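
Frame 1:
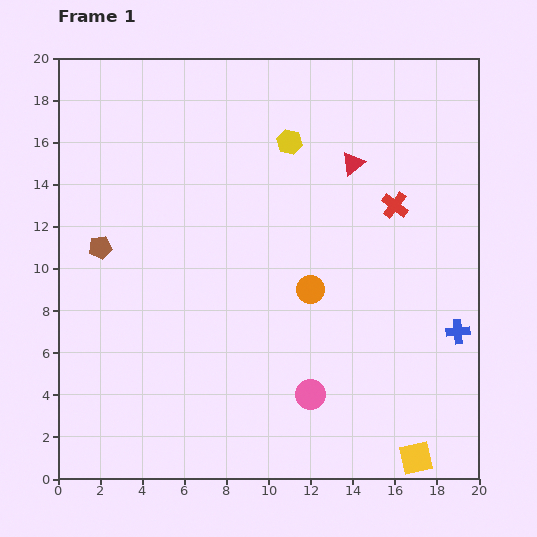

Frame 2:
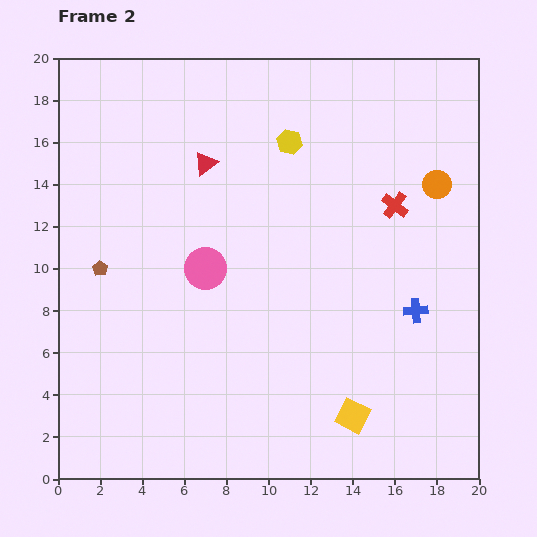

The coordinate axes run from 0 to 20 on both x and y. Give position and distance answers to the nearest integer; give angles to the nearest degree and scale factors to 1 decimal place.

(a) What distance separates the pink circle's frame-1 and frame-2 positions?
8

The pink circle moved from (12, 4) to (7, 10), a distance of √(5² + 6²) ≈ 8.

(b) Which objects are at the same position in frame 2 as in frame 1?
the red cross, the yellow hexagon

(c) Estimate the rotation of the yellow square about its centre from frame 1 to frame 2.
38° clockwise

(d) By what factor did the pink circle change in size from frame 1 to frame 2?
1.4×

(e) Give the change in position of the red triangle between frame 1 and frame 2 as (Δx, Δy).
(-7, 0)

The red triangle was at (14, 15) in frame 1 and (7, 15) in frame 2.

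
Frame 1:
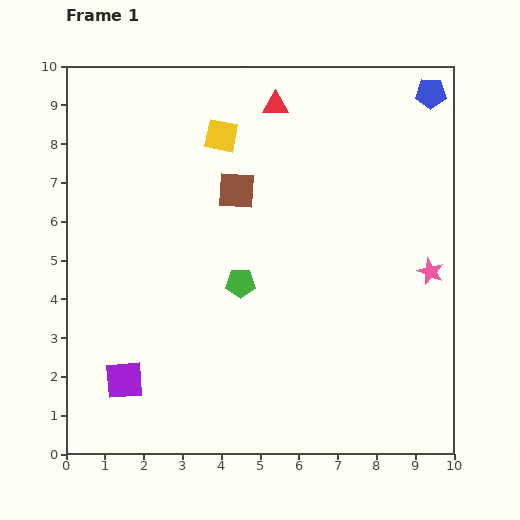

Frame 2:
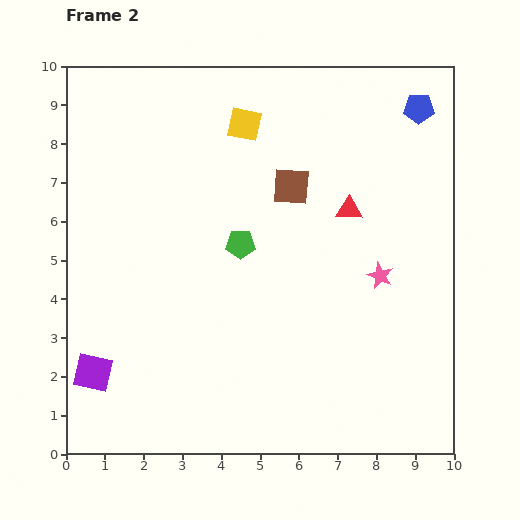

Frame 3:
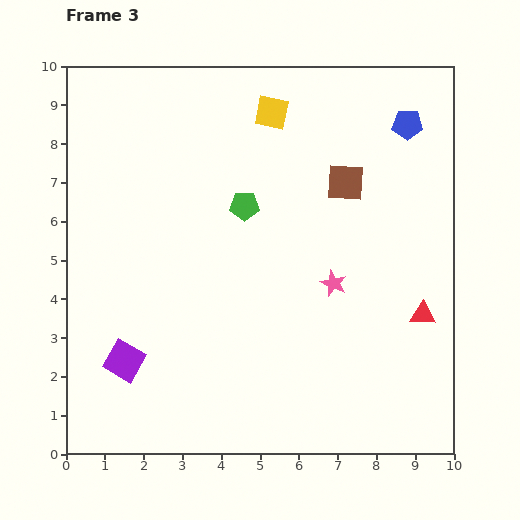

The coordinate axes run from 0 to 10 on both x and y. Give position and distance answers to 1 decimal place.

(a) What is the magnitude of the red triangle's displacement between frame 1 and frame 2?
3.3

The red triangle moved from (5.4, 9.0) to (7.3, 6.3), a distance of √(1.9² + 2.7²) ≈ 3.3.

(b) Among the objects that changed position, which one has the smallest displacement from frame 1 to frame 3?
the purple square

(moved 0.5)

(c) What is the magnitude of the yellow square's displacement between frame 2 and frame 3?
0.8

The yellow square moved from (4.6, 8.5) to (5.3, 8.8), a distance of √(0.7² + 0.3²) ≈ 0.8.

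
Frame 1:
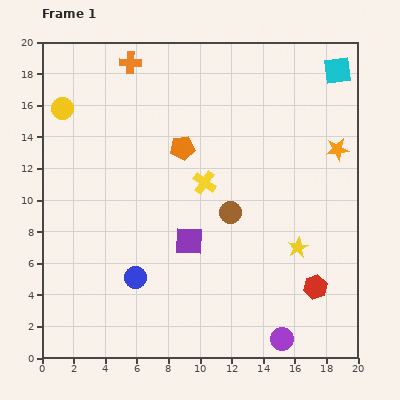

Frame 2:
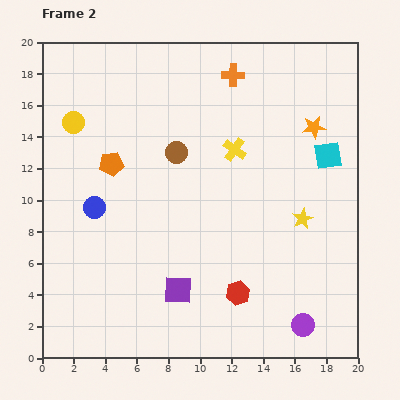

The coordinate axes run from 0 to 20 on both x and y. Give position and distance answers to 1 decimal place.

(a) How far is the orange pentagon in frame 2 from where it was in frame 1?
4.6

The orange pentagon moved from (8.9, 13.3) to (4.4, 12.3), a distance of √(4.5² + 1.0²) ≈ 4.6.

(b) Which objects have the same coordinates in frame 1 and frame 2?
none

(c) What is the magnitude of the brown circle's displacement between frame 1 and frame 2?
5.1

The brown circle moved from (11.9, 9.2) to (8.5, 13.0), a distance of √(3.4² + 3.8²) ≈ 5.1.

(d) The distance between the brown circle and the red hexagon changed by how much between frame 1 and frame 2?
+2.5

Distance in frame 1: 7.2. Distance in frame 2: 9.7.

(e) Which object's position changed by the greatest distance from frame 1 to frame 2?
the orange cross

(moved 6.5; next 5.4)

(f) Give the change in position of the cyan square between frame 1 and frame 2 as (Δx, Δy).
(-0.6, -5.4)

The cyan square was at (18.7, 18.2) in frame 1 and (18.1, 12.8) in frame 2.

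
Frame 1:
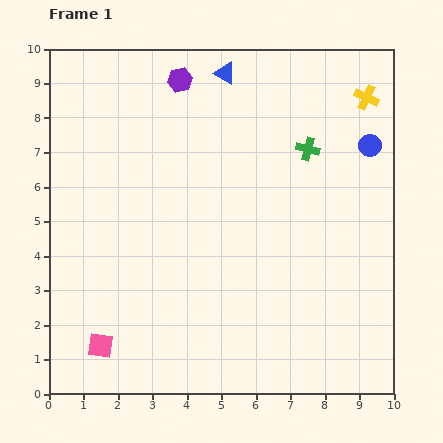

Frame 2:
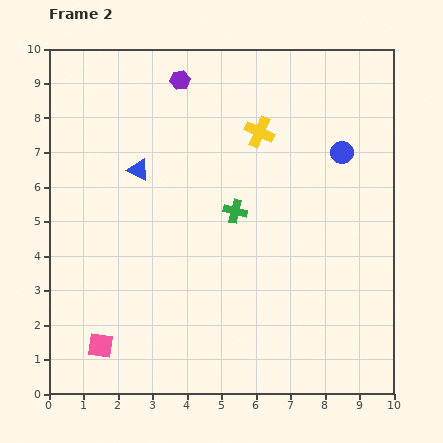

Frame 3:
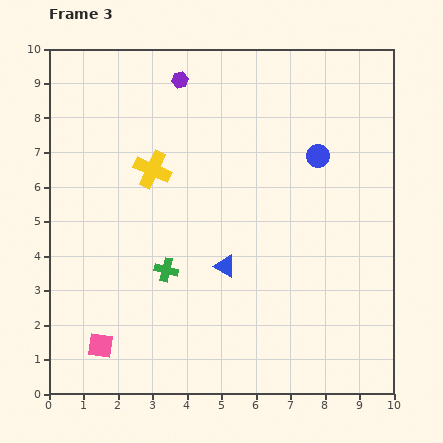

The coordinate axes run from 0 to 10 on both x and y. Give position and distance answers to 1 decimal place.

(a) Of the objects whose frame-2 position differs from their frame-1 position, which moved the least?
the blue circle

(moved 0.8)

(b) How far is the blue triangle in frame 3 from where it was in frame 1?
5.6

The blue triangle moved from (5.1, 9.3) to (5.1, 3.7), a distance of √(0.0² + 5.6²) ≈ 5.6.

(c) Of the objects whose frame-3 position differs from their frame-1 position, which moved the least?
the blue circle

(moved 1.5)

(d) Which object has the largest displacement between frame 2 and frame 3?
the blue triangle

(moved 3.8; next 3.3)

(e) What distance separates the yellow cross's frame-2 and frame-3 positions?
3.3

The yellow cross moved from (6.1, 7.6) to (3.0, 6.5), a distance of √(3.1² + 1.1²) ≈ 3.3.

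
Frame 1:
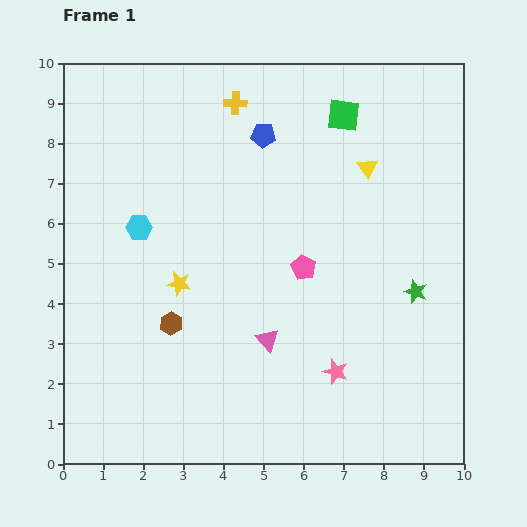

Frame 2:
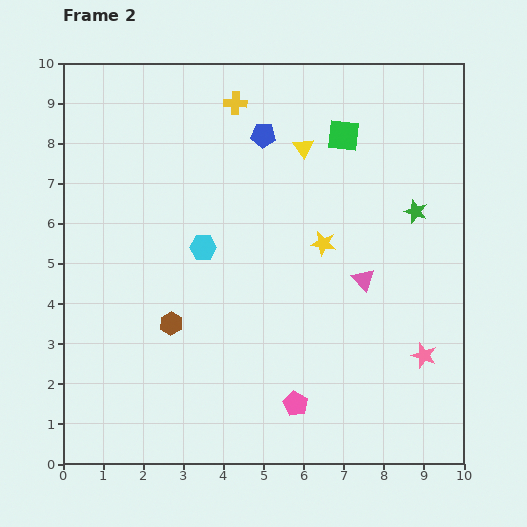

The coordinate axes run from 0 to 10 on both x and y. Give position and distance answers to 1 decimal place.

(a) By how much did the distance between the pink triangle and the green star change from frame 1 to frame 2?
-1.8

Distance in frame 1: 3.9. Distance in frame 2: 2.1.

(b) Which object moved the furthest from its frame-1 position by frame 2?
the yellow star

(moved 3.7; next 3.4)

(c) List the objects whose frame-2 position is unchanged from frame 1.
the brown hexagon, the yellow cross, the blue pentagon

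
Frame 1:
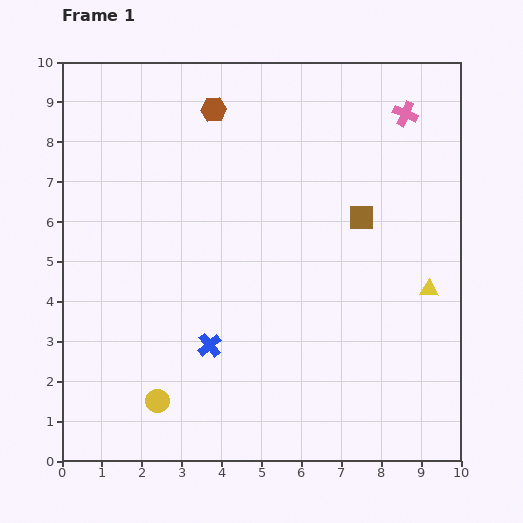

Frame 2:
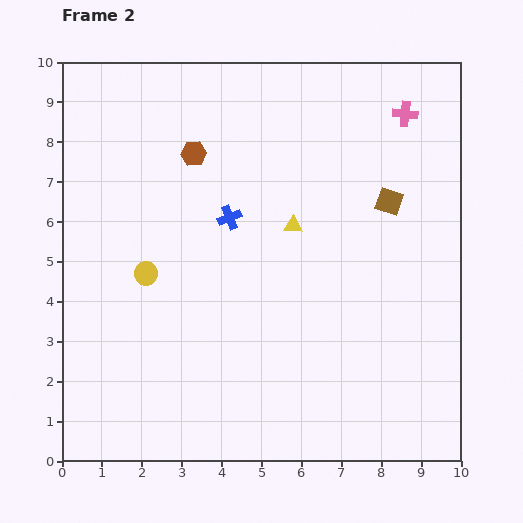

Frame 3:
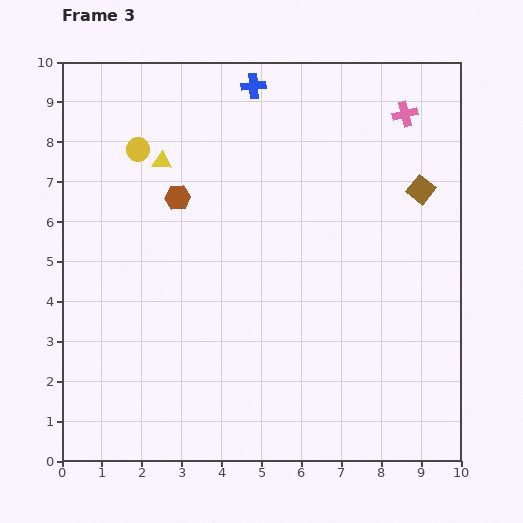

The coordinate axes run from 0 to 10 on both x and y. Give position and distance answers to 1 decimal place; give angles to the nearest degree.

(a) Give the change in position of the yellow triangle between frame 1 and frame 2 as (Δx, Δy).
(-3.4, 1.6)

The yellow triangle was at (9.2, 4.3) in frame 1 and (5.8, 5.9) in frame 2.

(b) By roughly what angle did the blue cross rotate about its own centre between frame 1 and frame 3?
36° clockwise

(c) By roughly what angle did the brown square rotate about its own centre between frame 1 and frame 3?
39° clockwise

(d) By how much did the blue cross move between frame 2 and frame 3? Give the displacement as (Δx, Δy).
(0.6, 3.3)

The blue cross was at (4.2, 6.1) in frame 2 and (4.8, 9.4) in frame 3.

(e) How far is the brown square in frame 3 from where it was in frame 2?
0.9

The brown square moved from (8.2, 6.5) to (9.0, 6.8), a distance of √(0.8² + 0.3²) ≈ 0.9.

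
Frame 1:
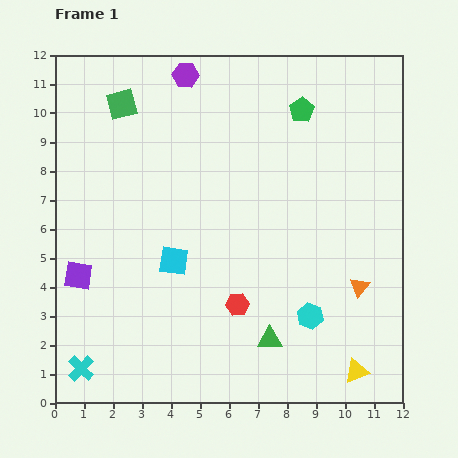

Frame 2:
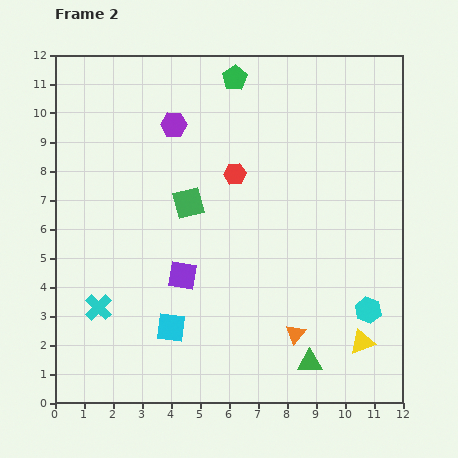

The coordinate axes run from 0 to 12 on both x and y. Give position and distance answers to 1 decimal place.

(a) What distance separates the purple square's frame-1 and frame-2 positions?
3.6

The purple square moved from (0.8, 4.4) to (4.4, 4.4), a distance of √(3.6² + 0.0²) ≈ 3.6.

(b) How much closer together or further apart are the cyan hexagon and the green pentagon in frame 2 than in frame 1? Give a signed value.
+2.1

Distance in frame 1: 7.1. Distance in frame 2: 9.2.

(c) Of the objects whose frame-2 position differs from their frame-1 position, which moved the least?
the yellow triangle

(moved 1.0)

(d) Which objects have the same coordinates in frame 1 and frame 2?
none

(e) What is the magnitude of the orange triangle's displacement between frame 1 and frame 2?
2.7

The orange triangle moved from (10.5, 4.0) to (8.3, 2.4), a distance of √(2.2² + 1.6²) ≈ 2.7.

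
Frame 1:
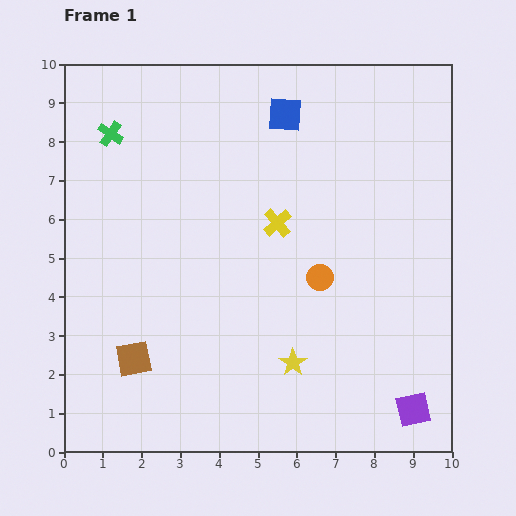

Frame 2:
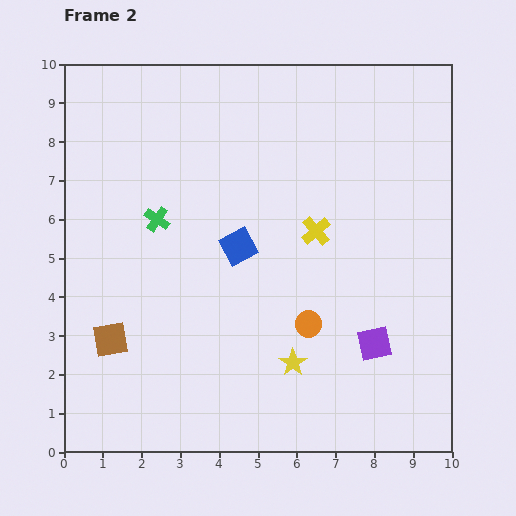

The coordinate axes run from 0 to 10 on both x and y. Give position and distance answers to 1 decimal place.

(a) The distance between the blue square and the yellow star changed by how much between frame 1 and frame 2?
-3.1

Distance in frame 1: 6.4. Distance in frame 2: 3.3.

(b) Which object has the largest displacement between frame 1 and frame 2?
the blue square

(moved 3.6; next 2.5)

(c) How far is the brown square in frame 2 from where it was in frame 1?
0.8

The brown square moved from (1.8, 2.4) to (1.2, 2.9), a distance of √(0.6² + 0.5²) ≈ 0.8.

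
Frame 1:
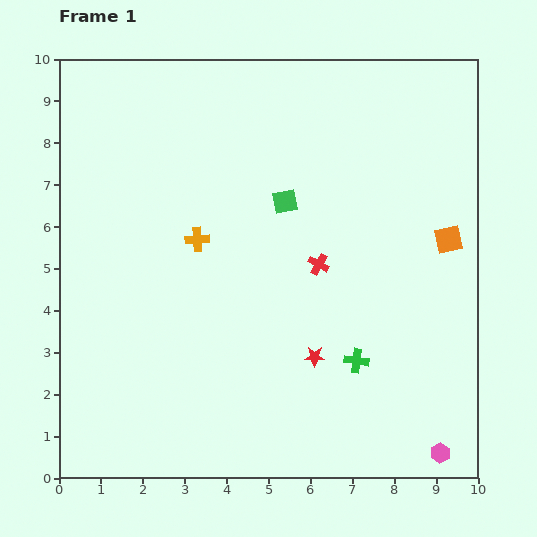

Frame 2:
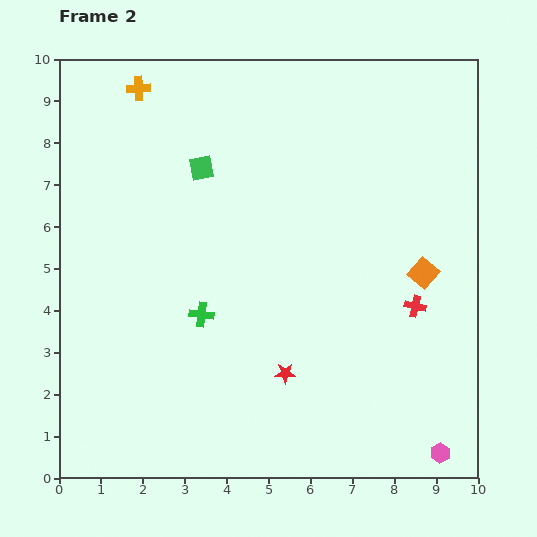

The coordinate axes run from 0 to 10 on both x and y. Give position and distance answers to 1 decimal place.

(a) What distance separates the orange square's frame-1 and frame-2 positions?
1.0

The orange square moved from (9.3, 5.7) to (8.7, 4.9), a distance of √(0.6² + 0.8²) ≈ 1.0.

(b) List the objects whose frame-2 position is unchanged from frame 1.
the pink hexagon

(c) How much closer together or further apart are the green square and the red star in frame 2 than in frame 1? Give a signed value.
+1.5

Distance in frame 1: 3.8. Distance in frame 2: 5.3.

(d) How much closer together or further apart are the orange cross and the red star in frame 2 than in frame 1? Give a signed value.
+3.6

Distance in frame 1: 4.0. Distance in frame 2: 7.6.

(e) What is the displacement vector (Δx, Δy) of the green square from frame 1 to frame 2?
(-2.0, 0.8)

The green square was at (5.4, 6.6) in frame 1 and (3.4, 7.4) in frame 2.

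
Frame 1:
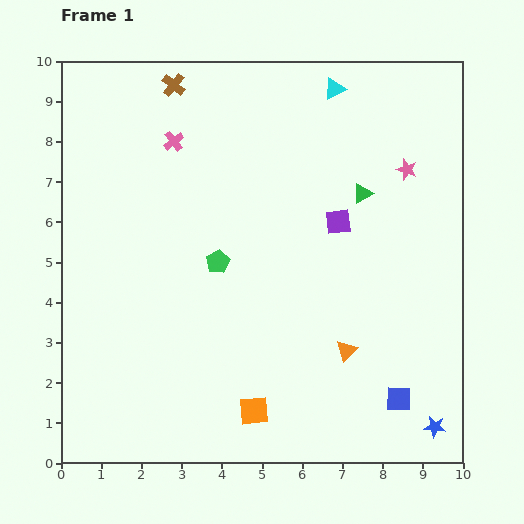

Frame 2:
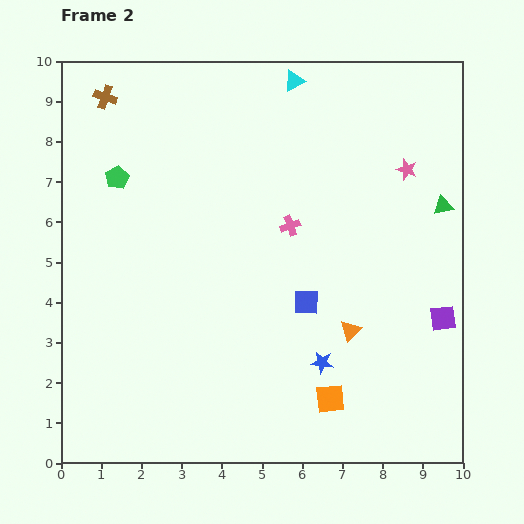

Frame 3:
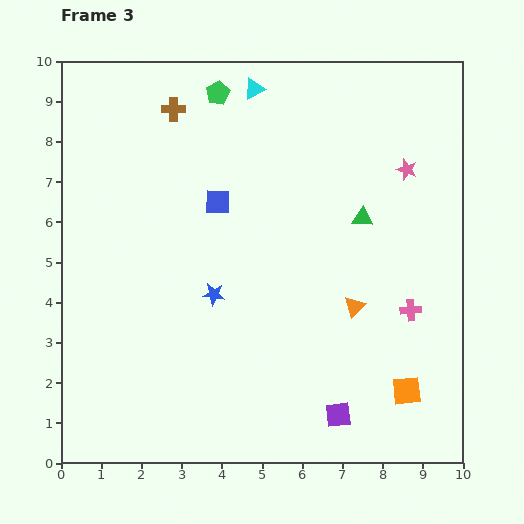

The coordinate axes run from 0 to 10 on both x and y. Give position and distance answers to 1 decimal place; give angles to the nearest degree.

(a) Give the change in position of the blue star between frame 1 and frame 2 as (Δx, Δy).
(-2.8, 1.6)

The blue star was at (9.3, 0.9) in frame 1 and (6.5, 2.5) in frame 2.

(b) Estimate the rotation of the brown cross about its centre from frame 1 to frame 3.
39° counter-clockwise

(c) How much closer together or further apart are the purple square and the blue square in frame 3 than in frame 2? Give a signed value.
+2.7

Distance in frame 2: 3.4. Distance in frame 3: 6.1.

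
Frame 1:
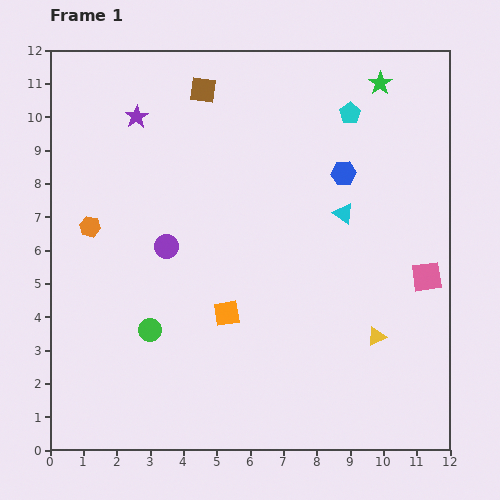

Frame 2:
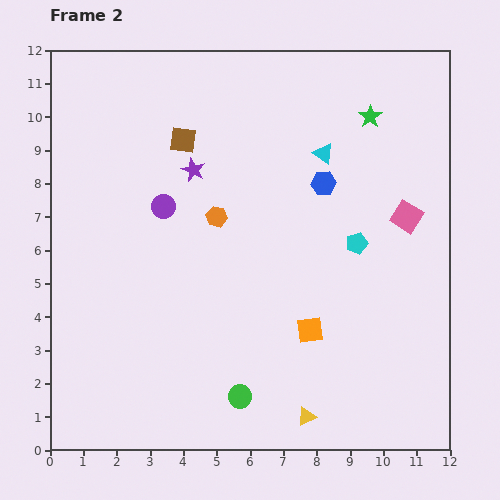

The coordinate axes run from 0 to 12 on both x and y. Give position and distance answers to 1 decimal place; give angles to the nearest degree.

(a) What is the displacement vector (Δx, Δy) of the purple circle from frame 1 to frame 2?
(-0.1, 1.2)

The purple circle was at (3.5, 6.1) in frame 1 and (3.4, 7.3) in frame 2.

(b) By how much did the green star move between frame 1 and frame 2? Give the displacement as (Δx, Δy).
(-0.3, -1.0)

The green star was at (9.9, 11.0) in frame 1 and (9.6, 10.0) in frame 2.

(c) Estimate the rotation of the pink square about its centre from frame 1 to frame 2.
40° clockwise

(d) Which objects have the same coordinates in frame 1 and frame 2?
none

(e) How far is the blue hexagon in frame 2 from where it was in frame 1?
0.7

The blue hexagon moved from (8.8, 8.3) to (8.2, 8.0), a distance of √(0.6² + 0.3²) ≈ 0.7.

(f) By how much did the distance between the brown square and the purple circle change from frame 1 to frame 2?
-2.7

Distance in frame 1: 4.8. Distance in frame 2: 2.1.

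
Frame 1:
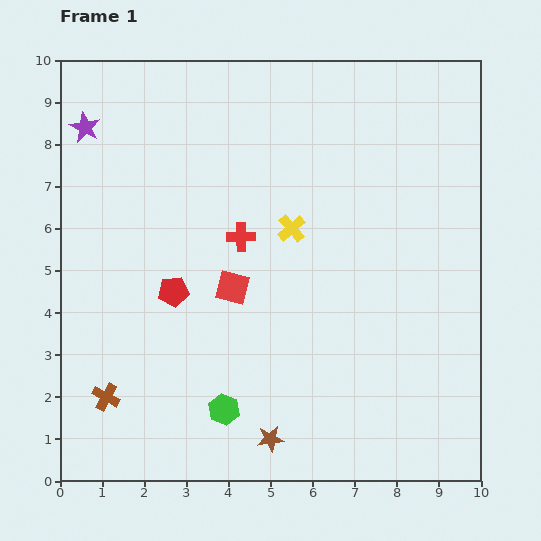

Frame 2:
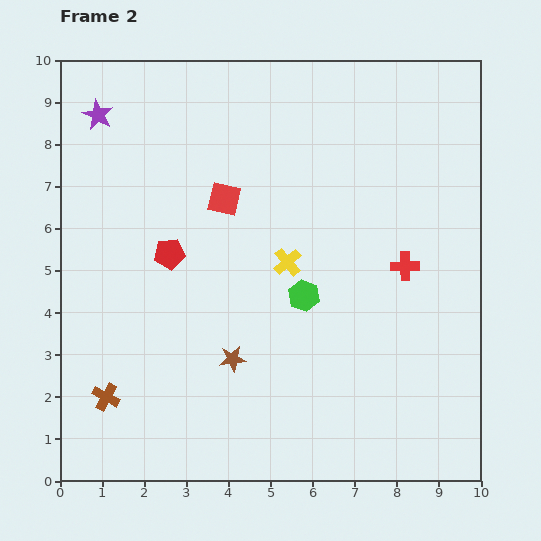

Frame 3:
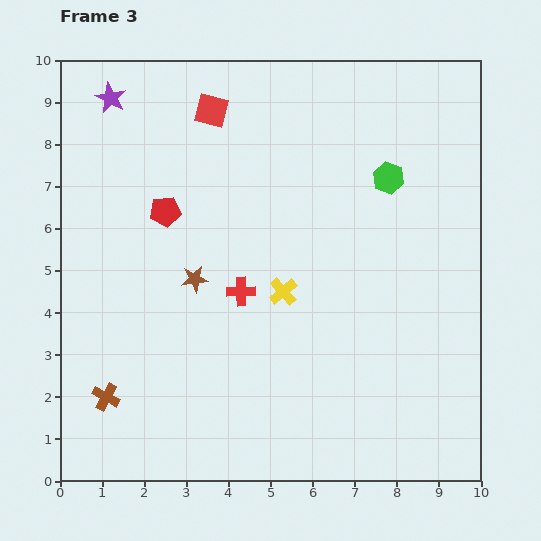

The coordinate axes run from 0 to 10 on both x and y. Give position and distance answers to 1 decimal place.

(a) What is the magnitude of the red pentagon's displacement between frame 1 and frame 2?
0.9

The red pentagon moved from (2.7, 4.5) to (2.6, 5.4), a distance of √(0.1² + 0.9²) ≈ 0.9.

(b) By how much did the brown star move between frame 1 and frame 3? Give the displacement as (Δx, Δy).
(-1.8, 3.8)

The brown star was at (5.0, 1.0) in frame 1 and (3.2, 4.8) in frame 3.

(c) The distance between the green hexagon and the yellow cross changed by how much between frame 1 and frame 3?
-0.9

Distance in frame 1: 4.6. Distance in frame 3: 3.7.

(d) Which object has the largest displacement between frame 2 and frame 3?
the red cross

(moved 3.9; next 3.4)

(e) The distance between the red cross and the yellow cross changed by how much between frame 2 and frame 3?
-1.8

Distance in frame 2: 2.8. Distance in frame 3: 1.0.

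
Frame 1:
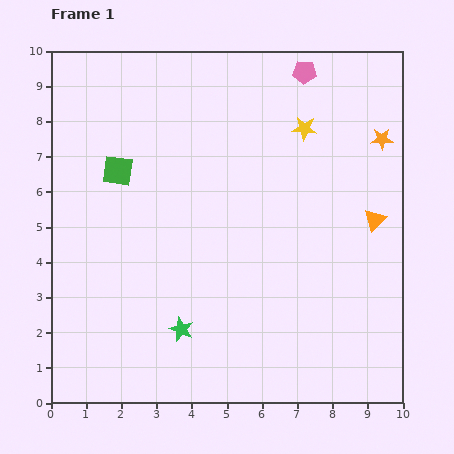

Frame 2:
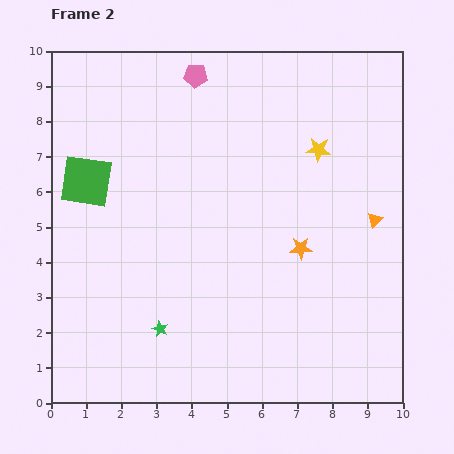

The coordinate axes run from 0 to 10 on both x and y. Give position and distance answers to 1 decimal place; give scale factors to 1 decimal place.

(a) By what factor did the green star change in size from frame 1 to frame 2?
0.6×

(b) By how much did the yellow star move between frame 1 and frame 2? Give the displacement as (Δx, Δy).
(0.4, -0.6)

The yellow star was at (7.2, 7.8) in frame 1 and (7.6, 7.2) in frame 2.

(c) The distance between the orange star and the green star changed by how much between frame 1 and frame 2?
-3.3

Distance in frame 1: 7.9. Distance in frame 2: 4.6.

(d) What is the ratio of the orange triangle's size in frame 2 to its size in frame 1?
0.7×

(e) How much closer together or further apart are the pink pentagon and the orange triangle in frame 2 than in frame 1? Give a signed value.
+1.8

Distance in frame 1: 4.7. Distance in frame 2: 6.5.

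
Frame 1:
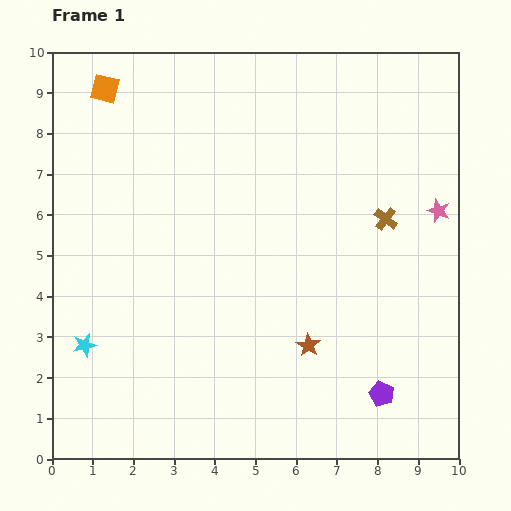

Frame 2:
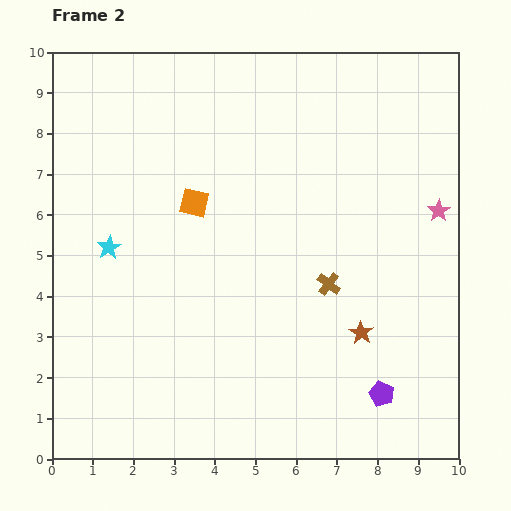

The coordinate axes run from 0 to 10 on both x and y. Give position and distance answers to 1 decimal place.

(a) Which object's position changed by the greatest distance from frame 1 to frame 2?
the orange square

(moved 3.6; next 2.5)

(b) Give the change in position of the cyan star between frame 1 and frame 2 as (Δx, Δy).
(0.6, 2.4)

The cyan star was at (0.8, 2.8) in frame 1 and (1.4, 5.2) in frame 2.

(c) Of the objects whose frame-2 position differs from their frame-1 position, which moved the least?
the brown star

(moved 1.3)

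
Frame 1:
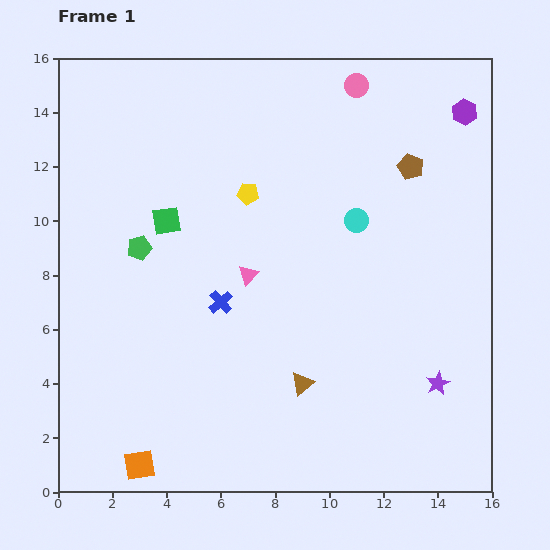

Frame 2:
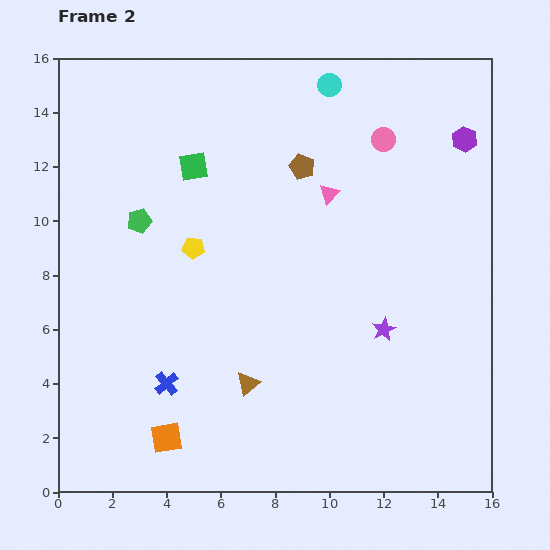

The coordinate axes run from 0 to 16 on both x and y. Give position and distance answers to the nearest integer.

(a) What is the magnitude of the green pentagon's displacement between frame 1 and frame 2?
1

The green pentagon moved from (3, 9) to (3, 10), a distance of √(0² + 1²) ≈ 1.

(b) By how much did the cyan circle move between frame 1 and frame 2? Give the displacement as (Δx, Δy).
(-1, 5)

The cyan circle was at (11, 10) in frame 1 and (10, 15) in frame 2.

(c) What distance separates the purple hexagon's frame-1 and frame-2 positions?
1

The purple hexagon moved from (15, 14) to (15, 13), a distance of √(0² + 1²) ≈ 1.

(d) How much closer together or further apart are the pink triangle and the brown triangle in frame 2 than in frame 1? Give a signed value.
+4

Distance in frame 1: 4. Distance in frame 2: 8.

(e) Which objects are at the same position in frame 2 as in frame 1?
none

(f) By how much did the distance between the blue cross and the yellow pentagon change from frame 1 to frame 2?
+1

Distance in frame 1: 4. Distance in frame 2: 5.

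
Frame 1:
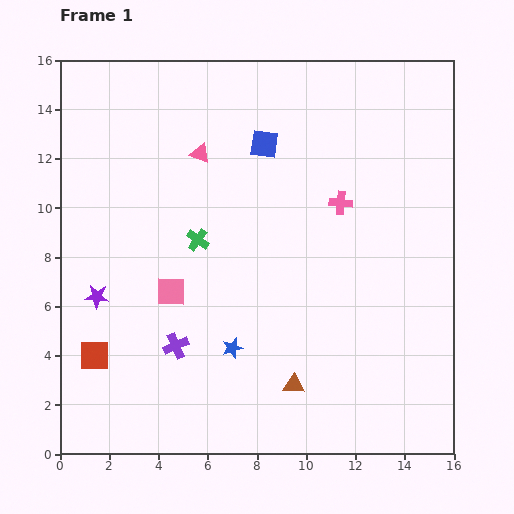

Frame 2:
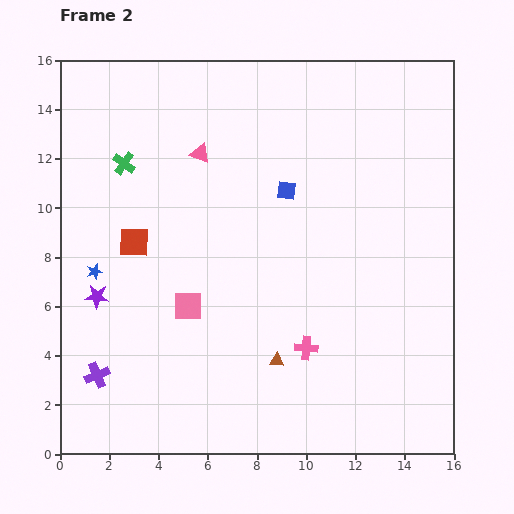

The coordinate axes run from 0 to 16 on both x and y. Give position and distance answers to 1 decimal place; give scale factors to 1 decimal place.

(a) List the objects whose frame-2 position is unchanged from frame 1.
the purple star, the pink triangle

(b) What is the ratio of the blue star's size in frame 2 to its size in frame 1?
0.7×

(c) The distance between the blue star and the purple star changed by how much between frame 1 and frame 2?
-4.9

Distance in frame 1: 5.9. Distance in frame 2: 1.0.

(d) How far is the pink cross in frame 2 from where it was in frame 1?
6.1

The pink cross moved from (11.4, 10.2) to (10.0, 4.3), a distance of √(1.4² + 5.9²) ≈ 6.1.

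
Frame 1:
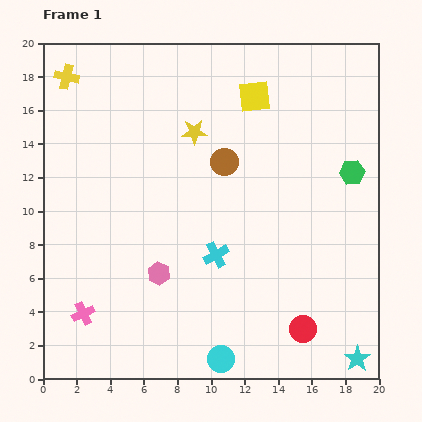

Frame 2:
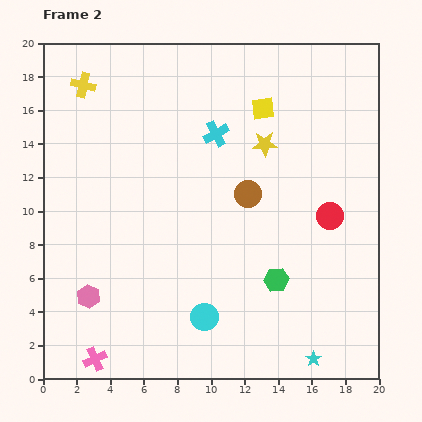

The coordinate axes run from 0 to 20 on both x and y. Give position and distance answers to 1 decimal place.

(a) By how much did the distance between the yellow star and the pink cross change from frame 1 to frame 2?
+3.6

Distance in frame 1: 12.7. Distance in frame 2: 16.3.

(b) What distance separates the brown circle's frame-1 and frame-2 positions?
2.4

The brown circle moved from (10.8, 12.9) to (12.2, 11.0), a distance of √(1.4² + 1.9²) ≈ 2.4.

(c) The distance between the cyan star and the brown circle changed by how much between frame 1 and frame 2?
-3.6

Distance in frame 1: 14.1. Distance in frame 2: 10.5.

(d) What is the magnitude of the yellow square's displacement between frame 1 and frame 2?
0.9

The yellow square moved from (12.6, 16.8) to (13.1, 16.1), a distance of √(0.5² + 0.7²) ≈ 0.9.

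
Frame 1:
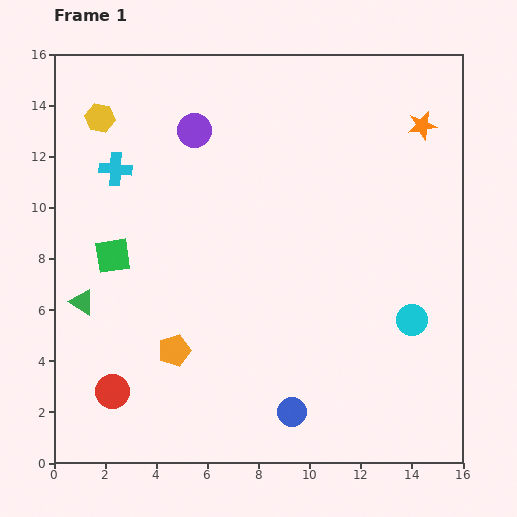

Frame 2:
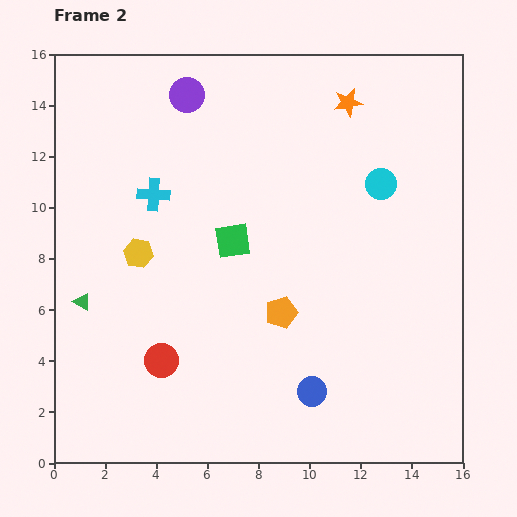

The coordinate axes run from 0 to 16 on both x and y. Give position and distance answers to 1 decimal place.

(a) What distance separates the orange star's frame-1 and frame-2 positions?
3.0

The orange star moved from (14.4, 13.2) to (11.5, 14.1), a distance of √(2.9² + 0.9²) ≈ 3.0.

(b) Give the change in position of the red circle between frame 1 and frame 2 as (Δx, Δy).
(1.9, 1.2)

The red circle was at (2.3, 2.8) in frame 1 and (4.2, 4.0) in frame 2.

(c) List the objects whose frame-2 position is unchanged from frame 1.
the green triangle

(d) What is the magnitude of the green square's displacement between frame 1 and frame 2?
4.7

The green square moved from (2.3, 8.1) to (7.0, 8.7), a distance of √(4.7² + 0.6²) ≈ 4.7.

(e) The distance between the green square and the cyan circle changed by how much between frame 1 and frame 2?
-5.8

Distance in frame 1: 12.0. Distance in frame 2: 6.2.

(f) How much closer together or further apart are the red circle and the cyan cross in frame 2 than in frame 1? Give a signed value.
-2.2

Distance in frame 1: 8.7. Distance in frame 2: 6.5.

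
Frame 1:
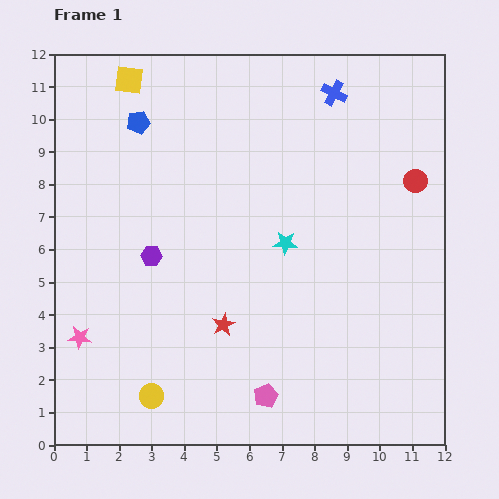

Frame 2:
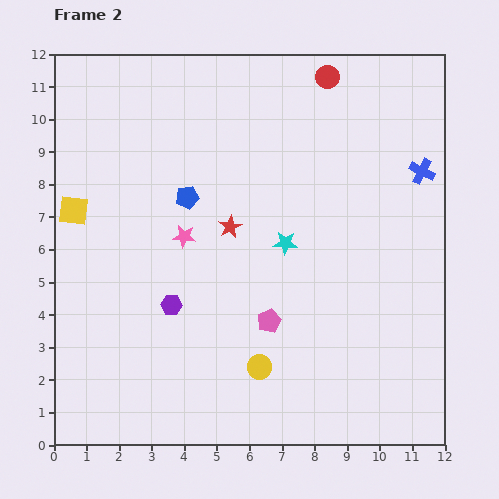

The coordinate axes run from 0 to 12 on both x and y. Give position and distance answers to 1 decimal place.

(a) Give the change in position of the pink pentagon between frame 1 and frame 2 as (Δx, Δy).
(0.1, 2.3)

The pink pentagon was at (6.5, 1.5) in frame 1 and (6.6, 3.8) in frame 2.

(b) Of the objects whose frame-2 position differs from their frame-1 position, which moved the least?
the purple hexagon

(moved 1.6)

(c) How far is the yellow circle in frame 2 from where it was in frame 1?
3.4

The yellow circle moved from (3.0, 1.5) to (6.3, 2.4), a distance of √(3.3² + 0.9²) ≈ 3.4.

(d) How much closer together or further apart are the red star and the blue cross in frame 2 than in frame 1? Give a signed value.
-1.8

Distance in frame 1: 7.9. Distance in frame 2: 6.1.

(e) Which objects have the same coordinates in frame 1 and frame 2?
the cyan star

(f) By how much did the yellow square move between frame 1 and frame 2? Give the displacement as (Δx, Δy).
(-1.7, -4.0)

The yellow square was at (2.3, 11.2) in frame 1 and (0.6, 7.2) in frame 2.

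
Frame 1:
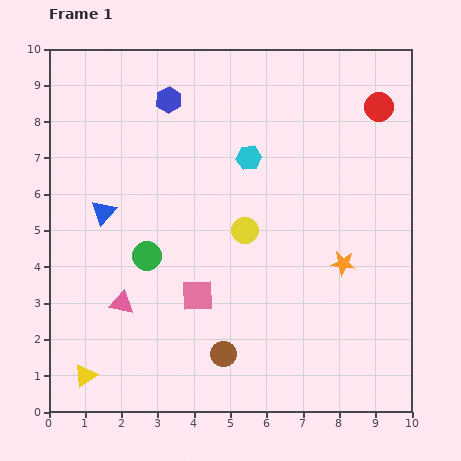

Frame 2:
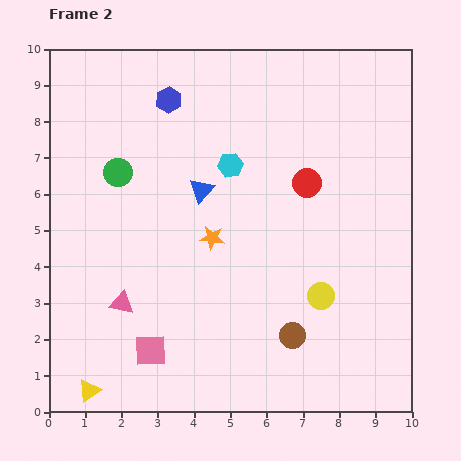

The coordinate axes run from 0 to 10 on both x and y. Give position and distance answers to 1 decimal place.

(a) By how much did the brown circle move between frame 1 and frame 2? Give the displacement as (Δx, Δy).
(1.9, 0.5)

The brown circle was at (4.8, 1.6) in frame 1 and (6.7, 2.1) in frame 2.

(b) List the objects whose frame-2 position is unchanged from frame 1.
the blue hexagon, the pink triangle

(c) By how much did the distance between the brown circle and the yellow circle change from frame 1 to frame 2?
-2.1

Distance in frame 1: 3.5. Distance in frame 2: 1.4.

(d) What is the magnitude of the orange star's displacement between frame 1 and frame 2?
3.7

The orange star moved from (8.1, 4.1) to (4.5, 4.8), a distance of √(3.6² + 0.7²) ≈ 3.7.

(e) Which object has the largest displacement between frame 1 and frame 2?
the orange star

(moved 3.7; next 2.9)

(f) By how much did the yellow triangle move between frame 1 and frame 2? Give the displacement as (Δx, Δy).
(0.1, -0.4)

The yellow triangle was at (1.0, 1.0) in frame 1 and (1.1, 0.6) in frame 2.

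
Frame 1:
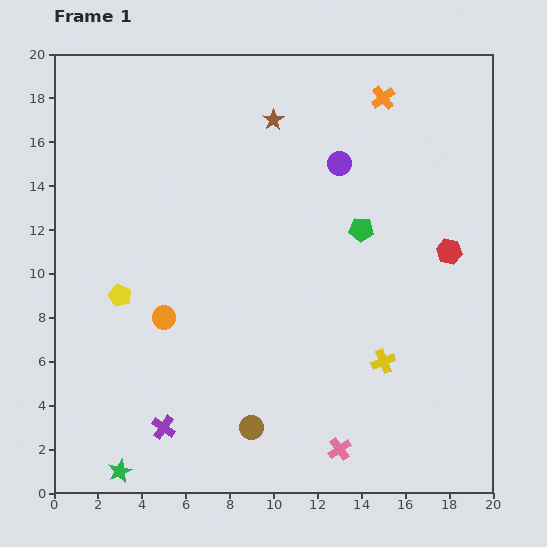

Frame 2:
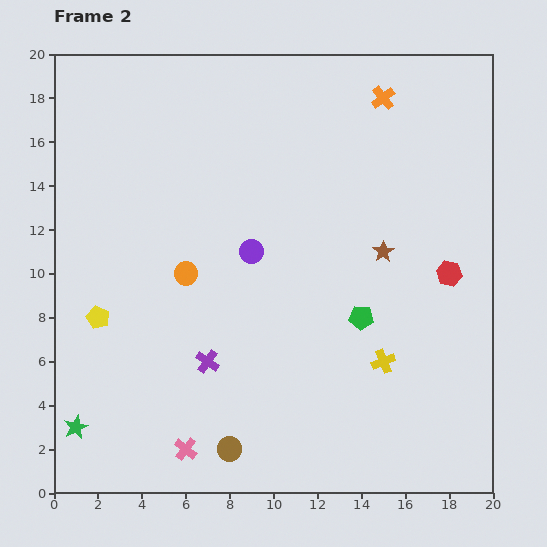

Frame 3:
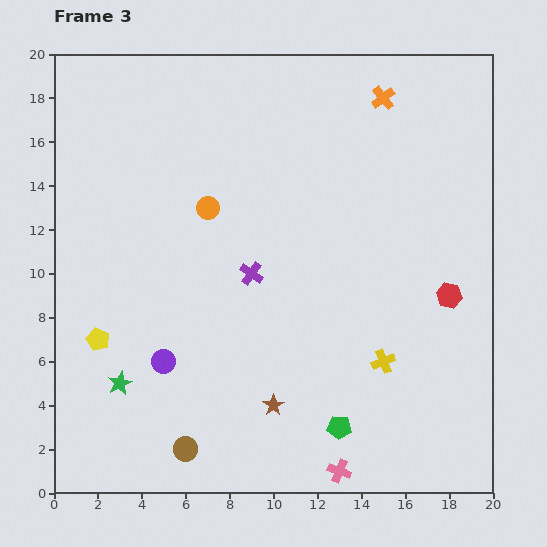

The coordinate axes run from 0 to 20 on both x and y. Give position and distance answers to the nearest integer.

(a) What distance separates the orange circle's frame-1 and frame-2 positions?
2

The orange circle moved from (5, 8) to (6, 10), a distance of √(1² + 2²) ≈ 2.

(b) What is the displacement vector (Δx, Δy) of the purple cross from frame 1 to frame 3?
(4, 7)

The purple cross was at (5, 3) in frame 1 and (9, 10) in frame 3.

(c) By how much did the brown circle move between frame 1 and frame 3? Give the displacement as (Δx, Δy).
(-3, -1)

The brown circle was at (9, 3) in frame 1 and (6, 2) in frame 3.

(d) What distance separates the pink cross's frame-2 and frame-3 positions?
7

The pink cross moved from (6, 2) to (13, 1), a distance of √(7² + 1²) ≈ 7.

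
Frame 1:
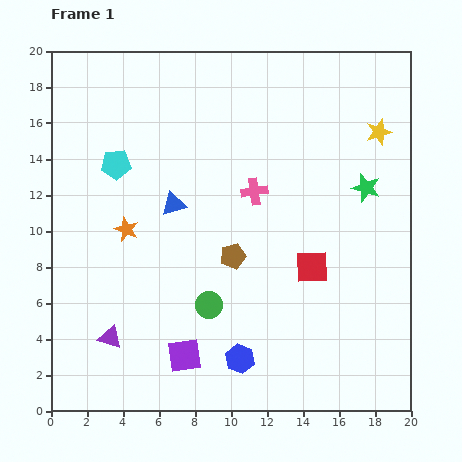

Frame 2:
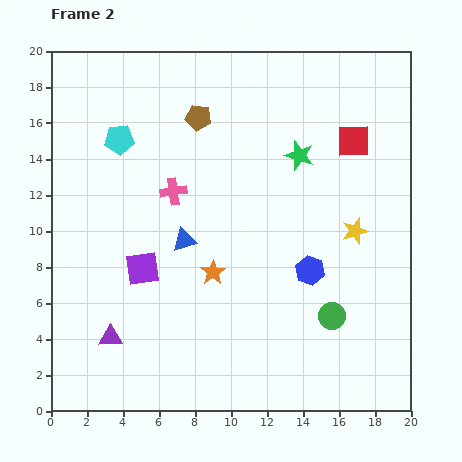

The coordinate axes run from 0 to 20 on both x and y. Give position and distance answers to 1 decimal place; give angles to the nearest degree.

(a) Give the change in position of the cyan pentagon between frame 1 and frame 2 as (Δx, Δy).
(0.2, 1.4)

The cyan pentagon was at (3.6, 13.7) in frame 1 and (3.8, 15.1) in frame 2.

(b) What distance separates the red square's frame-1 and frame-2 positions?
7.4

The red square moved from (14.5, 8.0) to (16.8, 15.0), a distance of √(2.3² + 7.0²) ≈ 7.4.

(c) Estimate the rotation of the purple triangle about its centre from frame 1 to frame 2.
20° counter-clockwise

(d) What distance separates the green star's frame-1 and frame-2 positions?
4.1

The green star moved from (17.5, 12.4) to (13.8, 14.2), a distance of √(3.7² + 1.8²) ≈ 4.1.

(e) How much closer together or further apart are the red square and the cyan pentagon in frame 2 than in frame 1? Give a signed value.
+0.7

Distance in frame 1: 12.3. Distance in frame 2: 13.0.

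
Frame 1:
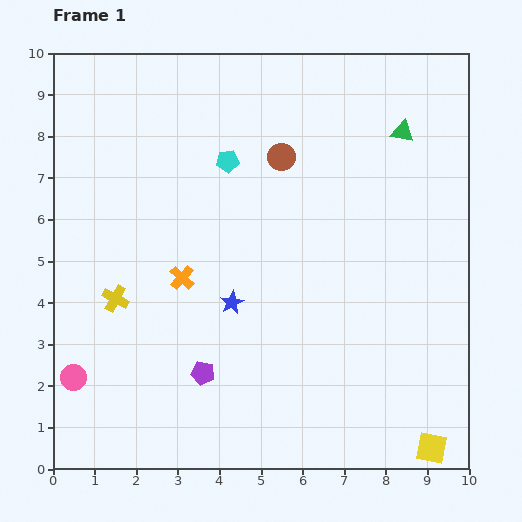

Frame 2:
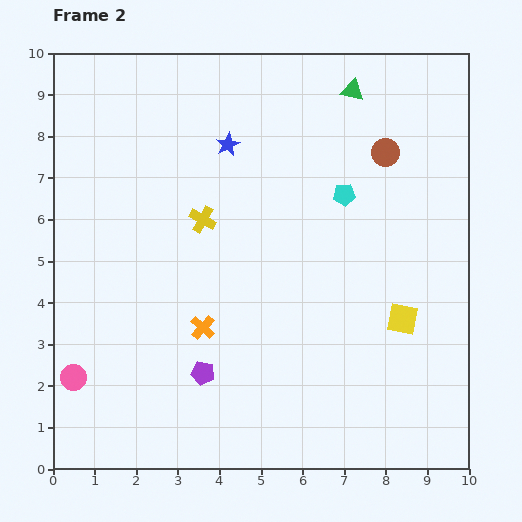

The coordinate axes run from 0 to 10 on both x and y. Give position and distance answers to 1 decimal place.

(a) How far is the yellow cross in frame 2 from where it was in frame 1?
2.8

The yellow cross moved from (1.5, 4.1) to (3.6, 6.0), a distance of √(2.1² + 1.9²) ≈ 2.8.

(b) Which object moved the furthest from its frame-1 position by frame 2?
the blue star

(moved 3.8; next 3.2)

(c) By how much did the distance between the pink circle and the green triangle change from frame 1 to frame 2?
-0.3

Distance in frame 1: 9.9. Distance in frame 2: 9.6.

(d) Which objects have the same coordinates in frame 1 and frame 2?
the purple pentagon, the pink circle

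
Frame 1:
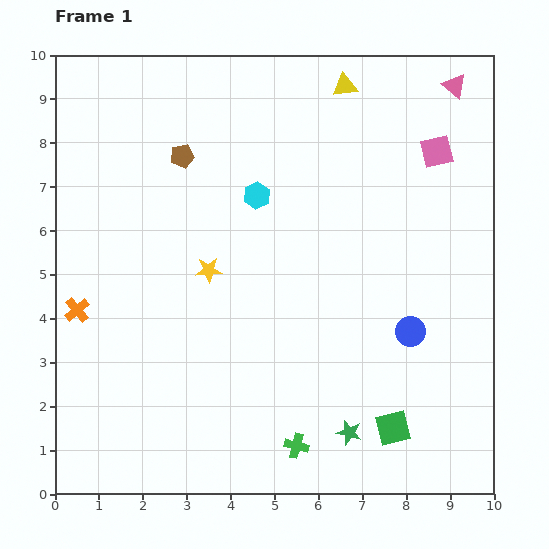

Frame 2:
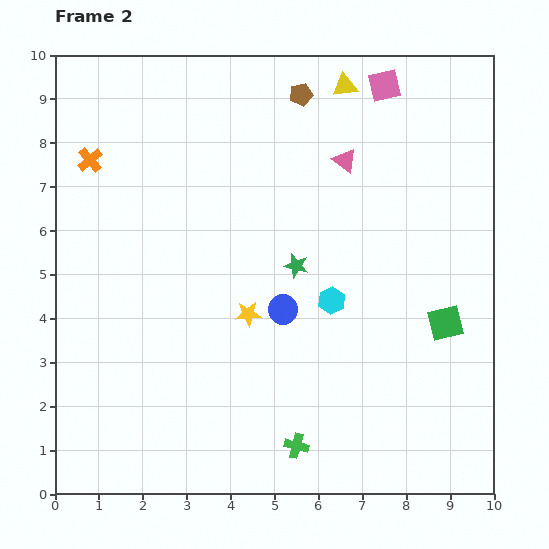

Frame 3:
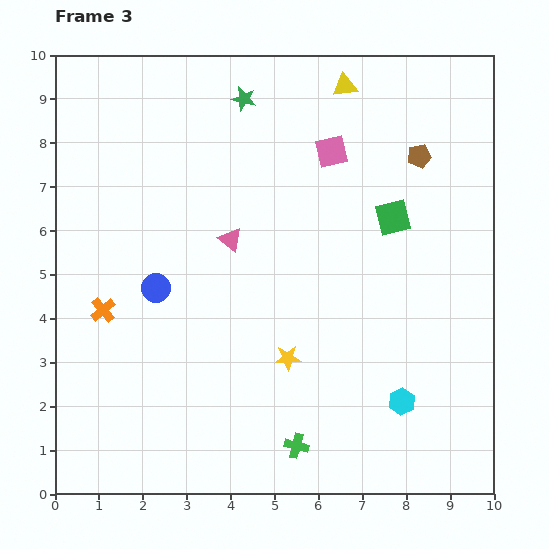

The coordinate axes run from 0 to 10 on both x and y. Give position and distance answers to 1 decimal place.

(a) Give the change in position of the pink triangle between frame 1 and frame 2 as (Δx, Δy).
(-2.5, -1.7)

The pink triangle was at (9.1, 9.3) in frame 1 and (6.6, 7.6) in frame 2.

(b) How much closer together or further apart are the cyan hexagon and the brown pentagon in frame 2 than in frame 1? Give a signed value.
+2.9

Distance in frame 1: 1.9. Distance in frame 2: 4.8.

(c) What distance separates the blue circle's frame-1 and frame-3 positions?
5.9

The blue circle moved from (8.1, 3.7) to (2.3, 4.7), a distance of √(5.8² + 1.0²) ≈ 5.9.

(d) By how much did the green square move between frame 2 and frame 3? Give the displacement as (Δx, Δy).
(-1.2, 2.4)

The green square was at (8.9, 3.9) in frame 2 and (7.7, 6.3) in frame 3.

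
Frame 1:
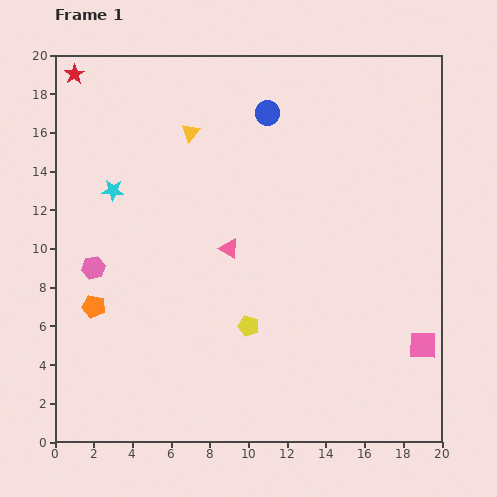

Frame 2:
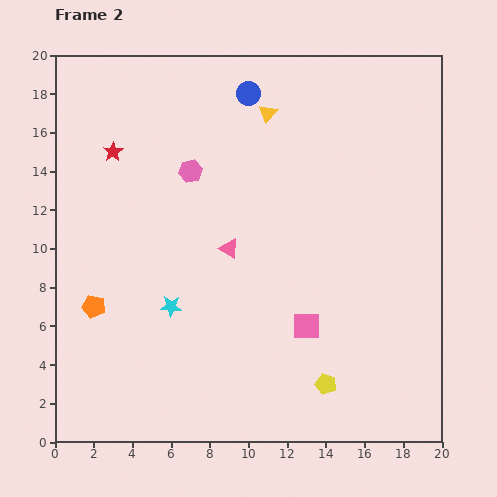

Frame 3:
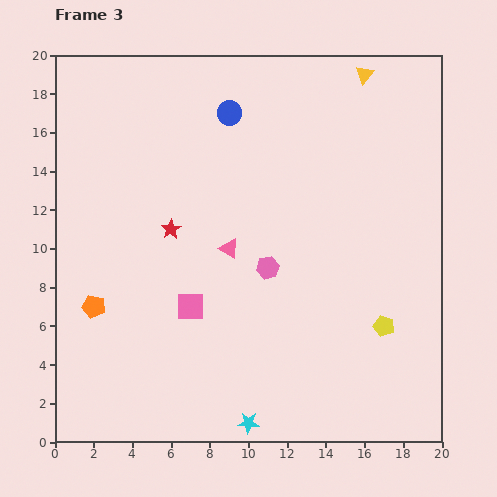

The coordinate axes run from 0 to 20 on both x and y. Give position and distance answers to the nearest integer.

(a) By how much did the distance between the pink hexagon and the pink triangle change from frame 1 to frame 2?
-3

Distance in frame 1: 7. Distance in frame 2: 4.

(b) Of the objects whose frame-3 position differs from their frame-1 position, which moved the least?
the blue circle

(moved 2)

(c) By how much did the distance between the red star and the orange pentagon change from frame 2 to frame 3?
-2

Distance in frame 2: 8. Distance in frame 3: 6.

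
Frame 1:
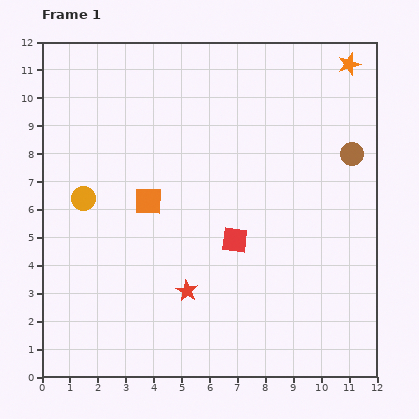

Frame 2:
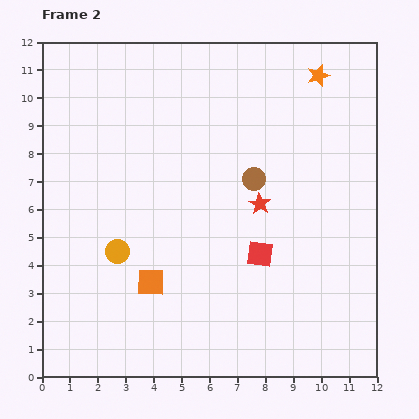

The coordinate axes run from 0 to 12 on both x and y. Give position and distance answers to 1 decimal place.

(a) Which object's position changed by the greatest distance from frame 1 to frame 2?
the red star

(moved 4.0; next 3.6)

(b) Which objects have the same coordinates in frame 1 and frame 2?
none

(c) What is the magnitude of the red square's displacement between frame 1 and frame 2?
1.0

The red square moved from (6.9, 4.9) to (7.8, 4.4), a distance of √(0.9² + 0.5²) ≈ 1.0.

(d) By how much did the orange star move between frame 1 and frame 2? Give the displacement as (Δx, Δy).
(-1.1, -0.4)

The orange star was at (11.0, 11.2) in frame 1 and (9.9, 10.8) in frame 2.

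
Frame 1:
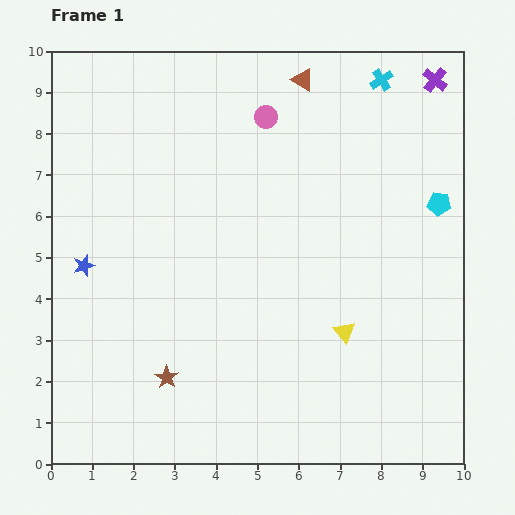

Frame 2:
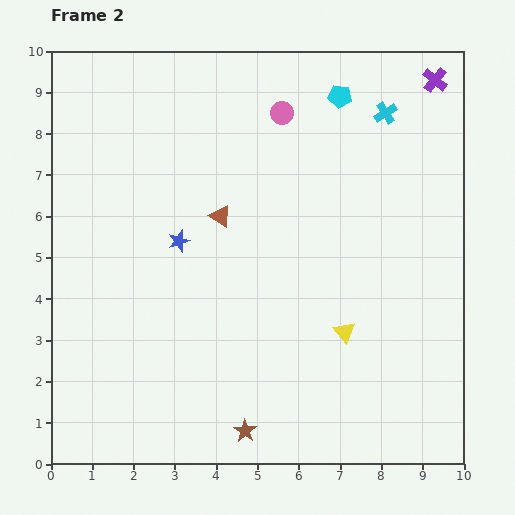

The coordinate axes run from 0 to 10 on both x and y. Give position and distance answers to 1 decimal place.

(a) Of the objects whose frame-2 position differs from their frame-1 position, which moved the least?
the pink circle

(moved 0.4)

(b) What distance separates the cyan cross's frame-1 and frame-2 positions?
0.8

The cyan cross moved from (8.0, 9.3) to (8.1, 8.5), a distance of √(0.1² + 0.8²) ≈ 0.8.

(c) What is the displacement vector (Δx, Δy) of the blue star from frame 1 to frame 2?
(2.3, 0.6)

The blue star was at (0.8, 4.8) in frame 1 and (3.1, 5.4) in frame 2.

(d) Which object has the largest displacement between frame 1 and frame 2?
the brown triangle

(moved 3.9; next 3.5)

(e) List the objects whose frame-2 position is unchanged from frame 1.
the purple cross, the yellow triangle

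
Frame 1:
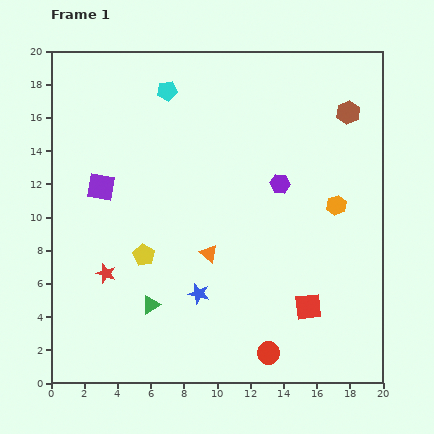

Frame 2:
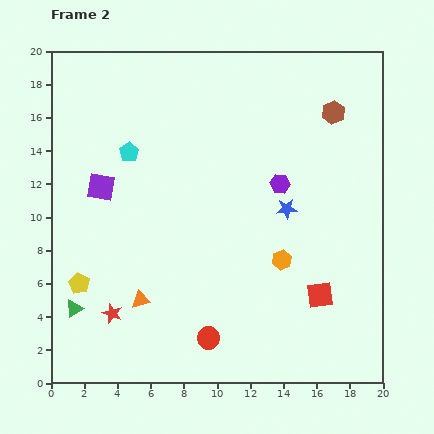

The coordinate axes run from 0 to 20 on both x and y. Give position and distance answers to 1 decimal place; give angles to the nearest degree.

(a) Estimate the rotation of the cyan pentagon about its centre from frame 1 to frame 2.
27° counter-clockwise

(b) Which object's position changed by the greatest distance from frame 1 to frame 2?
the blue star

(moved 7.4; next 5.0)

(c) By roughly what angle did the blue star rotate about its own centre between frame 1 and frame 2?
19° counter-clockwise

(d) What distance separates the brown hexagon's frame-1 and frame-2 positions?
0.9

The brown hexagon moved from (17.9, 16.3) to (17.0, 16.3), a distance of √(0.9² + 0.0²) ≈ 0.9.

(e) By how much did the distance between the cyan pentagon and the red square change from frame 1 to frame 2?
-1.1

Distance in frame 1: 15.5. Distance in frame 2: 14.4.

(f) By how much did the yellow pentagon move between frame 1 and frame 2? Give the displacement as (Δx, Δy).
(-3.9, -1.7)

The yellow pentagon was at (5.6, 7.7) in frame 1 and (1.7, 6.0) in frame 2.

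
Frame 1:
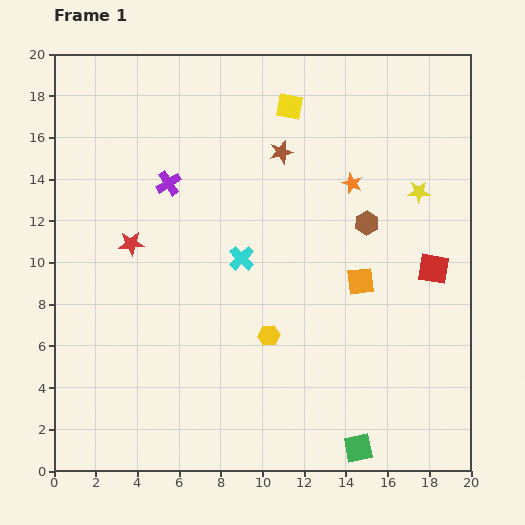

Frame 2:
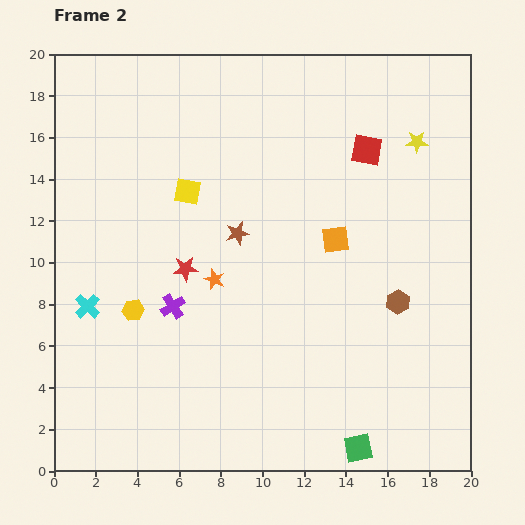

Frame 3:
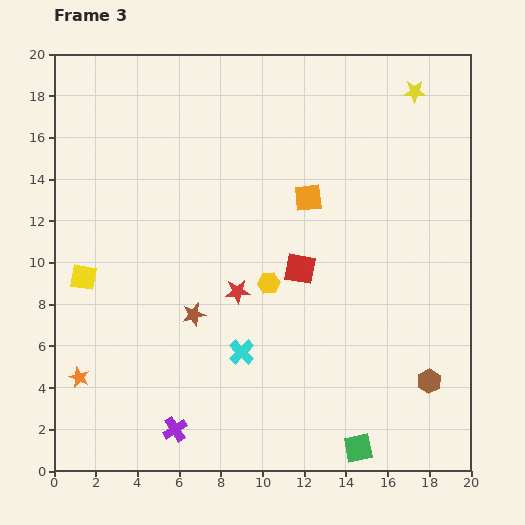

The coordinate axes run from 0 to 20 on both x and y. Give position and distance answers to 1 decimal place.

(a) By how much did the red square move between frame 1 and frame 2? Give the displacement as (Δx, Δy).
(-3.2, 5.7)

The red square was at (18.2, 9.7) in frame 1 and (15.0, 15.4) in frame 2.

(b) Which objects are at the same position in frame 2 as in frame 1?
the green square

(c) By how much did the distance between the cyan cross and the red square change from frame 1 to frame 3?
-4.3

Distance in frame 1: 9.2. Distance in frame 3: 4.9.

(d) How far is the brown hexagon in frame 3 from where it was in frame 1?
8.2

The brown hexagon moved from (15.0, 11.9) to (18.0, 4.3), a distance of √(3.0² + 7.6²) ≈ 8.2.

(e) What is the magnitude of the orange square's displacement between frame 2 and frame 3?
2.4

The orange square moved from (13.5, 11.1) to (12.2, 13.1), a distance of √(1.3² + 2.0²) ≈ 2.4.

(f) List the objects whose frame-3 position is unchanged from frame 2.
the green square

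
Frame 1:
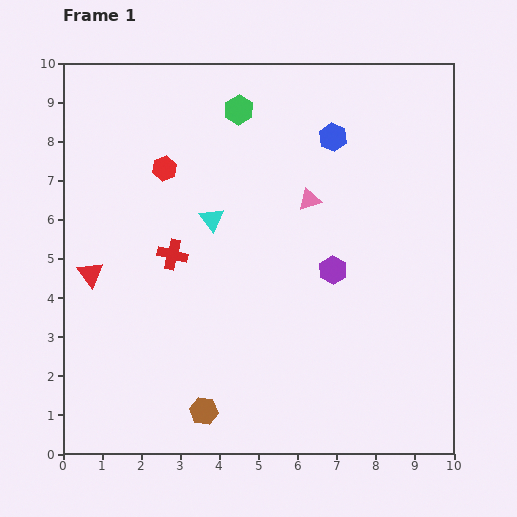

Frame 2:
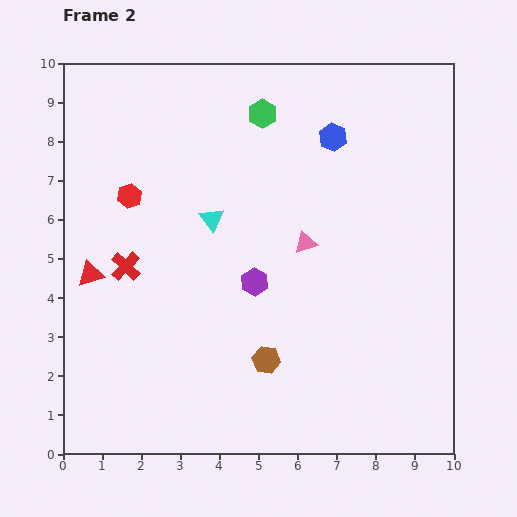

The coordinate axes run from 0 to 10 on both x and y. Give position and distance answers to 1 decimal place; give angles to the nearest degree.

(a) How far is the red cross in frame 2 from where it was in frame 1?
1.2

The red cross moved from (2.8, 5.1) to (1.6, 4.8), a distance of √(1.2² + 0.3²) ≈ 1.2.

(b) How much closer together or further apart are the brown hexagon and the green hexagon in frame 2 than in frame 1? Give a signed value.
-1.5

Distance in frame 1: 7.8. Distance in frame 2: 6.3.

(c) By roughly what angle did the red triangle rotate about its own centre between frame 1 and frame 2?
51° clockwise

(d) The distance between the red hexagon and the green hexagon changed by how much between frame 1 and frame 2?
+1.6

Distance in frame 1: 2.4. Distance in frame 2: 4.0.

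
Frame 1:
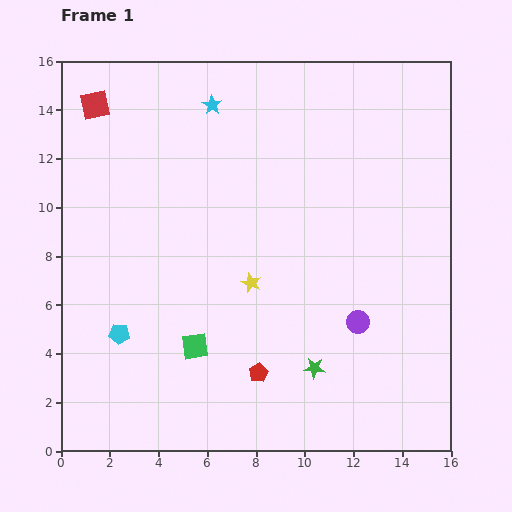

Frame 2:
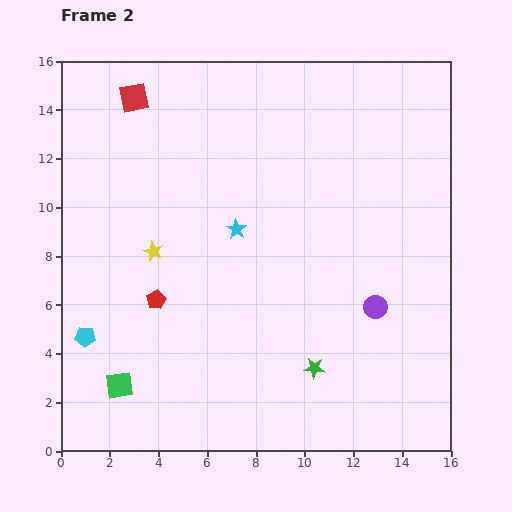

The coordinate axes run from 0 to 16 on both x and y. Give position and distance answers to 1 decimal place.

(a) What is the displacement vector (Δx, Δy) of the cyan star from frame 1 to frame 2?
(1.0, -5.1)

The cyan star was at (6.2, 14.2) in frame 1 and (7.2, 9.1) in frame 2.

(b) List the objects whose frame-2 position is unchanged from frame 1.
the green star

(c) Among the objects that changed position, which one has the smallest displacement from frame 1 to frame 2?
the purple circle

(moved 0.9)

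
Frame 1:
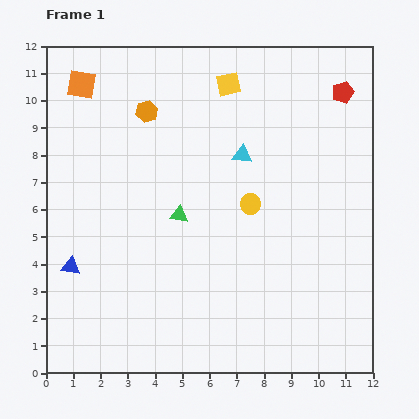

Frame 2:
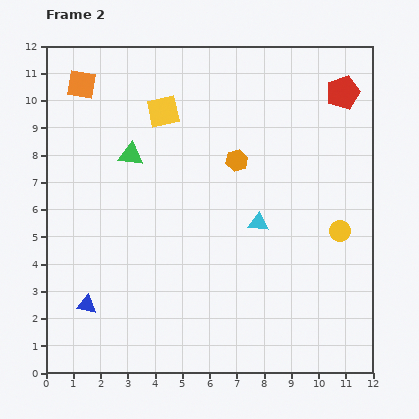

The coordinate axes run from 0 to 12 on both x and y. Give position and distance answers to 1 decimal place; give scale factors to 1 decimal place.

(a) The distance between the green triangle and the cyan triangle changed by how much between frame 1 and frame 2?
+2.1

Distance in frame 1: 3.2. Distance in frame 2: 5.3.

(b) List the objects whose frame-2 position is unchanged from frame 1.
the red pentagon, the orange square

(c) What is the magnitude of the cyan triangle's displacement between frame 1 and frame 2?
2.6

The cyan triangle moved from (7.2, 8.0) to (7.8, 5.5), a distance of √(0.6² + 2.5²) ≈ 2.6.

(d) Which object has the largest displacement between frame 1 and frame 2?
the orange hexagon

(moved 3.8; next 3.4)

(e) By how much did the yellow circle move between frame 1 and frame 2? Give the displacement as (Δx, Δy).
(3.3, -1.0)

The yellow circle was at (7.5, 6.2) in frame 1 and (10.8, 5.2) in frame 2.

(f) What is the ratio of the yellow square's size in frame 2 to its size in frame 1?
1.3×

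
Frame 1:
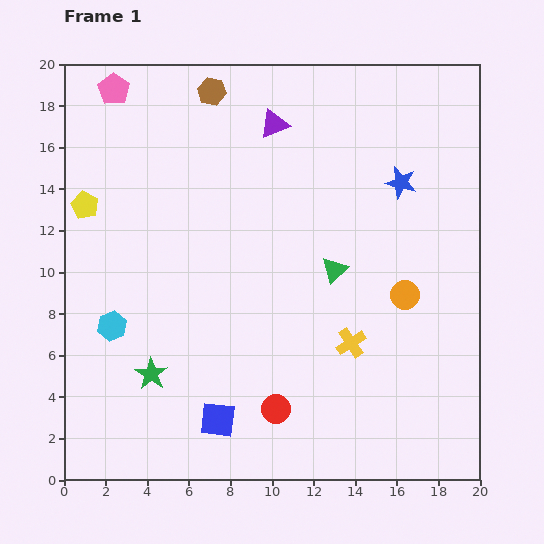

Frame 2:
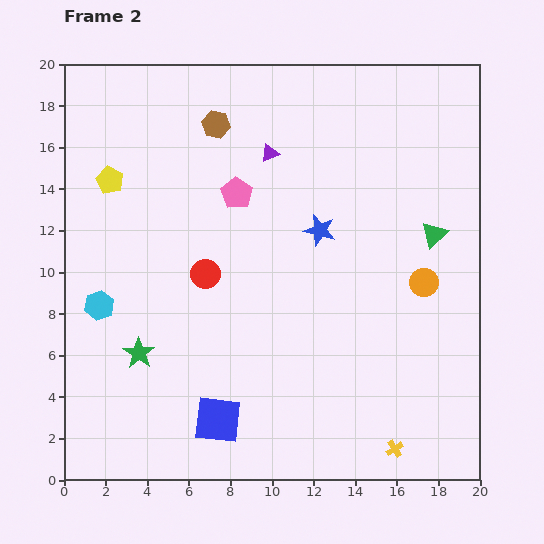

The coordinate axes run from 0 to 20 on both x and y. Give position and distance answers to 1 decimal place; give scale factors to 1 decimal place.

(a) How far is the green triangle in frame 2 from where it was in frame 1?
5.1

The green triangle moved from (13.0, 10.1) to (17.8, 11.8), a distance of √(4.8² + 1.7²) ≈ 5.1.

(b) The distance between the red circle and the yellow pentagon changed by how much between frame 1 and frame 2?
-7.0

Distance in frame 1: 13.4. Distance in frame 2: 6.4.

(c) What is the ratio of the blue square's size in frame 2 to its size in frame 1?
1.3×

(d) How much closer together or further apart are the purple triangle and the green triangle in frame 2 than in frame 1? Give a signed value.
+1.2

Distance in frame 1: 7.6. Distance in frame 2: 8.8.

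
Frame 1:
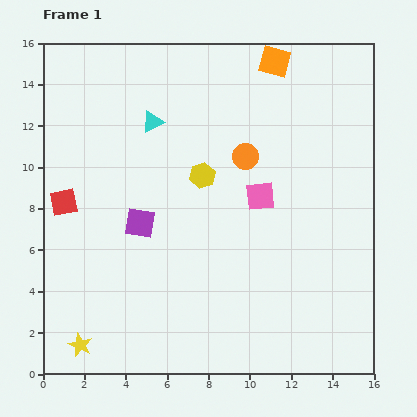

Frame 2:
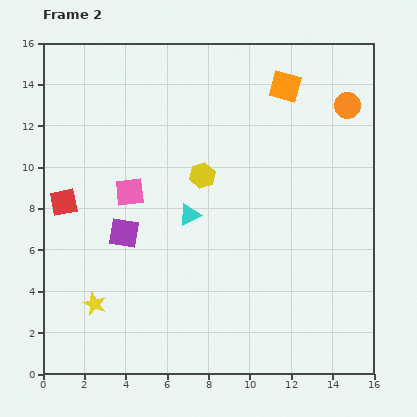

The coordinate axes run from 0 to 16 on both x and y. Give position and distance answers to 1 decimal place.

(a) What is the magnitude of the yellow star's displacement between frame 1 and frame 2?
2.1

The yellow star moved from (1.8, 1.4) to (2.5, 3.4), a distance of √(0.7² + 2.0²) ≈ 2.1.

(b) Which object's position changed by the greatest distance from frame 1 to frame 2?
the pink square

(moved 6.3; next 5.5)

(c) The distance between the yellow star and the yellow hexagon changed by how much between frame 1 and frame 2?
-2.0

Distance in frame 1: 10.1. Distance in frame 2: 8.1.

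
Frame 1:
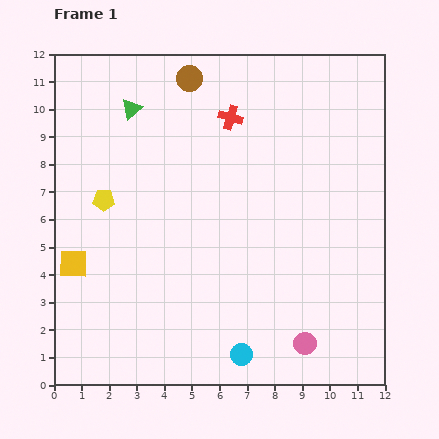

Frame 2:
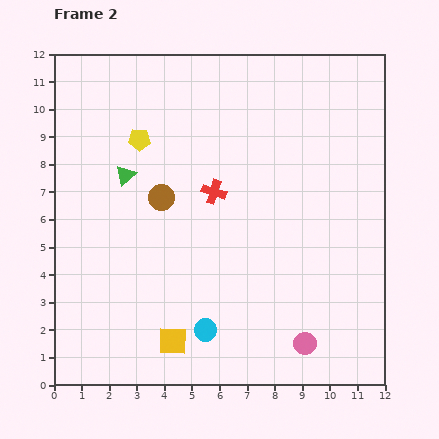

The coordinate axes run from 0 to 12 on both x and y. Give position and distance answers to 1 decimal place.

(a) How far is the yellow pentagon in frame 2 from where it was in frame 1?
2.6

The yellow pentagon moved from (1.8, 6.7) to (3.1, 8.9), a distance of √(1.3² + 2.2²) ≈ 2.6.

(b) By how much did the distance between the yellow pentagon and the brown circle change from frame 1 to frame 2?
-3.2

Distance in frame 1: 5.4. Distance in frame 2: 2.2.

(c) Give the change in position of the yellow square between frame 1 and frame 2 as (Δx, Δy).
(3.6, -2.8)

The yellow square was at (0.7, 4.4) in frame 1 and (4.3, 1.6) in frame 2.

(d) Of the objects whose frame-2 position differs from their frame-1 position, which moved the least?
the cyan circle

(moved 1.6)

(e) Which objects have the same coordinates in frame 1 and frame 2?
the pink circle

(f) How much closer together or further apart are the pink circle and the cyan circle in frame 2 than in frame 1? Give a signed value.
+1.3

Distance in frame 1: 2.3. Distance in frame 2: 3.6.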